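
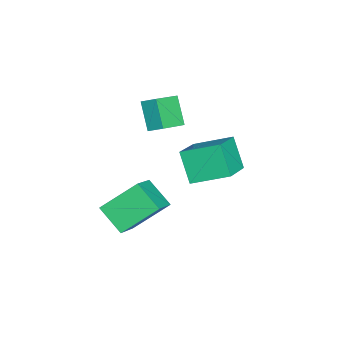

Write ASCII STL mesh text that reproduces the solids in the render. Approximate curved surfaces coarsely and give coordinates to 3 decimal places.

solid 
facet normal -0.476 -0.340 0.811
outer loop
vertex -0.47 4.183 1.064
vertex -2.255 4.528 0.161
vertex -0.444 2.407 0.334
endloop
endfacet
facet normal 0.879 -0.170 0.445
outer loop
vertex 0.375 2.992 -1.061
vertex -0.47 4.183 1.064
vertex -0.444 2.407 0.334
endloop
endfacet
facet normal -0.476 -0.340 0.811
outer loop
vertex -0.444 2.407 0.334
vertex -2.255 4.528 0.161
vertex -2.229 2.752 -0.569
endloop
endfacet
facet normal 0.013 -0.925 -0.380
outer loop
vertex -2.229 2.752 -0.569
vertex 0.375 2.992 -1.061
vertex -0.444 2.407 0.334
endloop
endfacet
facet normal -0.013 0.925 0.380
outer loop
vertex -0.47 4.183 1.064
vertex -1.436 5.113 -1.234
vertex -2.255 4.528 0.161
endloop
endfacet
facet normal 0.879 -0.170 0.445
outer loop
vertex 0.349 4.768 -0.331
vertex -0.47 4.183 1.064
vertex 0.375 2.992 -1.061
endloop
endfacet
facet normal -0.013 0.925 0.380
outer loop
vertex 0.349 4.768 -0.331
vertex -1.436 5.113 -1.234
vertex -0.47 4.183 1.064
endloop
endfacet
facet normal -0.879 0.170 -0.445
outer loop
vertex -2.255 4.528 0.161
vertex -1.436 5.113 -1.234
vertex -2.229 2.752 -0.569
endloop
endfacet
facet normal 0.013 -0.925 -0.380
outer loop
vertex -1.41 3.337 -1.964
vertex 0.375 2.992 -1.061
vertex -2.229 2.752 -0.569
endloop
endfacet
facet normal -0.879 0.170 -0.445
outer loop
vertex -2.229 2.752 -0.569
vertex -1.436 5.113 -1.234
vertex -1.41 3.337 -1.964
endloop
endfacet
facet normal 0.476 0.340 -0.811
outer loop
vertex -1.41 3.337 -1.964
vertex 0.349 4.768 -0.331
vertex 0.375 2.992 -1.061
endloop
endfacet
facet normal 0.476 0.340 -0.811
outer loop
vertex -1.436 5.113 -1.234
vertex 0.349 4.768 -0.331
vertex -1.41 3.337 -1.964
endloop
endfacet
facet normal -0.817 0.112 -0.566
outer loop
vertex 0.873 -0.364 -2.475
vertex 0.204 1.182 -1.205
vertex 1.635 0.697 -3.365
endloop
endfacet
facet normal 0.317 -0.733 -0.602
outer loop
vertex 3.236 0.478 -2.255
vertex 0.873 -0.364 -2.475
vertex 1.635 0.697 -3.365
endloop
endfacet
facet normal -0.817 0.112 -0.566
outer loop
vertex 1.635 0.697 -3.365
vertex 0.204 1.182 -1.205
vertex 0.966 2.243 -2.094
endloop
endfacet
facet normal 0.482 0.671 -0.563
outer loop
vertex 0.966 2.243 -2.094
vertex 3.236 0.478 -2.255
vertex 1.635 0.697 -3.365
endloop
endfacet
facet normal -0.482 -0.671 0.563
outer loop
vertex 0.873 -0.364 -2.475
vertex 1.805 0.963 -0.095
vertex 0.204 1.182 -1.205
endloop
endfacet
facet normal 0.317 -0.732 -0.602
outer loop
vertex 2.474 -0.583 -1.366
vertex 0.873 -0.364 -2.475
vertex 3.236 0.478 -2.255
endloop
endfacet
facet normal -0.482 -0.671 0.563
outer loop
vertex 2.474 -0.583 -1.366
vertex 1.805 0.963 -0.095
vertex 0.873 -0.364 -2.475
endloop
endfacet
facet normal -0.317 0.733 0.602
outer loop
vertex 0.204 1.182 -1.205
vertex 1.805 0.963 -0.095
vertex 0.966 2.243 -2.094
endloop
endfacet
facet normal 0.482 0.671 -0.563
outer loop
vertex 2.567 2.024 -0.985
vertex 3.236 0.478 -2.255
vertex 0.966 2.243 -2.094
endloop
endfacet
facet normal -0.317 0.733 0.602
outer loop
vertex 0.966 2.243 -2.094
vertex 1.805 0.963 -0.095
vertex 2.567 2.024 -0.985
endloop
endfacet
facet normal 0.817 -0.112 0.566
outer loop
vertex 2.567 2.024 -0.985
vertex 2.474 -0.583 -1.366
vertex 3.236 0.478 -2.255
endloop
endfacet
facet normal 0.817 -0.112 0.566
outer loop
vertex 1.805 0.963 -0.095
vertex 2.474 -0.583 -1.366
vertex 2.567 2.024 -0.985
endloop
endfacet
facet normal -0.578 -0.292 0.763
outer loop
vertex -2.645 1.011 1.992
vertex -3.823 1.783 1.395
vertex -2.886 0.288 1.533
endloop
endfacet
facet normal 0.770 -0.504 0.390
outer loop
vertex -1.957 0.757 0.305
vertex -2.645 1.011 1.992
vertex -2.886 0.288 1.533
endloop
endfacet
facet normal -0.577 -0.291 0.763
outer loop
vertex -2.886 0.288 1.533
vertex -3.823 1.783 1.395
vertex -4.065 1.06 0.936
endloop
endfacet
facet normal -0.271 -0.813 -0.516
outer loop
vertex -4.065 1.06 0.936
vertex -1.957 0.757 0.305
vertex -2.886 0.288 1.533
endloop
endfacet
facet normal 0.271 0.813 0.516
outer loop
vertex -2.645 1.011 1.992
vertex -2.894 2.252 0.167
vertex -3.823 1.783 1.395
endloop
endfacet
facet normal 0.770 -0.505 0.390
outer loop
vertex -1.715 1.48 0.764
vertex -2.645 1.011 1.992
vertex -1.957 0.757 0.305
endloop
endfacet
facet normal 0.271 0.813 0.516
outer loop
vertex -1.715 1.48 0.764
vertex -2.894 2.252 0.167
vertex -2.645 1.011 1.992
endloop
endfacet
facet normal -0.770 0.505 -0.390
outer loop
vertex -3.823 1.783 1.395
vertex -2.894 2.252 0.167
vertex -4.065 1.06 0.936
endloop
endfacet
facet normal -0.271 -0.813 -0.516
outer loop
vertex -3.135 1.529 -0.292
vertex -1.957 0.757 0.305
vertex -4.065 1.06 0.936
endloop
endfacet
facet normal -0.770 0.505 -0.390
outer loop
vertex -4.065 1.06 0.936
vertex -2.894 2.252 0.167
vertex -3.135 1.529 -0.292
endloop
endfacet
facet normal 0.577 0.291 -0.763
outer loop
vertex -3.135 1.529 -0.292
vertex -1.715 1.48 0.764
vertex -1.957 0.757 0.305
endloop
endfacet
facet normal 0.577 0.292 -0.763
outer loop
vertex -2.894 2.252 0.167
vertex -1.715 1.48 0.764
vertex -3.135 1.529 -0.292
endloop
endfacet

endsolid


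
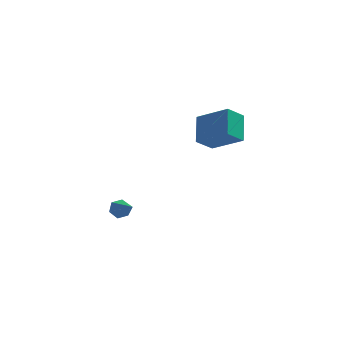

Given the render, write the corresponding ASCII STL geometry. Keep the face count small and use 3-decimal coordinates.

solid 
facet normal -0.317 0.726 -0.610
outer loop
vertex -1.935 2.512 -3.026
vertex -2.34 2.661 -2.638
vertex -1.816 2.907 -2.618
endloop
endfacet
facet normal 0.976 -0.086 -0.201
outer loop
vertex -1.935 2.512 -3.026
vertex -1.816 2.907 -2.618
vertex -1.72 1.239 -1.442
endloop
endfacet
facet normal -0.317 0.725 -0.611
outer loop
vertex -1.816 2.907 -2.618
vertex -2.34 2.661 -2.638
vertex -2.221 3.056 -2.231
endloop
endfacet
facet normal 0.700 0.438 0.564
outer loop
vertex -1.816 2.907 -2.618
vertex -2.221 3.056 -2.231
vertex -1.72 1.239 -1.442
endloop
endfacet
facet normal -0.317 0.725 -0.611
outer loop
vertex -2.221 3.056 -2.231
vertex -2.34 2.661 -2.638
vertex -2.746 2.81 -2.251
endloop
endfacet
facet normal -0.196 0.344 0.918
outer loop
vertex -2.221 3.056 -2.231
vertex -2.746 2.81 -2.251
vertex -1.72 1.239 -1.442
endloop
endfacet
facet normal -0.316 0.726 -0.611
outer loop
vertex -2.746 2.81 -2.251
vertex -2.34 2.661 -2.638
vertex -2.865 2.415 -2.659
endloop
endfacet
facet normal -0.818 -0.275 0.505
outer loop
vertex -2.746 2.81 -2.251
vertex -2.865 2.415 -2.659
vertex -1.72 1.239 -1.442
endloop
endfacet
facet normal -0.316 0.726 -0.610
outer loop
vertex -2.865 2.415 -2.659
vertex -2.34 2.661 -2.638
vertex -2.46 2.266 -3.046
endloop
endfacet
facet normal -0.543 -0.798 -0.261
outer loop
vertex -2.865 2.415 -2.659
vertex -2.46 2.266 -3.046
vertex -1.72 1.239 -1.442
endloop
endfacet
facet normal -0.317 0.726 -0.610
outer loop
vertex -2.46 2.266 -3.046
vertex -2.34 2.661 -2.638
vertex -1.935 2.512 -3.026
endloop
endfacet
facet normal 0.354 -0.705 -0.615
outer loop
vertex -2.46 2.266 -3.046
vertex -1.935 2.512 -3.026
vertex -1.72 1.239 -1.442
endloop
endfacet
facet normal -0.662 -0.365 0.655
outer loop
vertex 2.793 0.559 4.225
vertex 2.888 1.92 5.079
vertex 1.344 1.315 3.18
endloop
endfacet
facet normal -0.059 -0.846 -0.530
outer loop
vertex 2.152 1.76 2.381
vertex 2.793 0.559 4.225
vertex 1.344 1.315 3.18
endloop
endfacet
facet normal -0.662 -0.364 0.655
outer loop
vertex 1.344 1.315 3.18
vertex 2.888 1.92 5.079
vertex 1.439 2.677 4.034
endloop
endfacet
facet normal -0.747 0.390 -0.538
outer loop
vertex 1.439 2.677 4.034
vertex 2.152 1.76 2.381
vertex 1.344 1.315 3.18
endloop
endfacet
facet normal 0.747 -0.390 0.538
outer loop
vertex 2.793 0.559 4.225
vertex 3.696 2.365 4.28
vertex 2.888 1.92 5.079
endloop
endfacet
facet normal -0.060 -0.846 -0.530
outer loop
vertex 3.601 1.003 3.426
vertex 2.793 0.559 4.225
vertex 2.152 1.76 2.381
endloop
endfacet
facet normal 0.747 -0.390 0.539
outer loop
vertex 3.601 1.003 3.426
vertex 3.696 2.365 4.28
vertex 2.793 0.559 4.225
endloop
endfacet
facet normal 0.059 0.846 0.531
outer loop
vertex 2.888 1.92 5.079
vertex 3.696 2.365 4.28
vertex 1.439 2.677 4.034
endloop
endfacet
facet normal -0.747 0.390 -0.539
outer loop
vertex 2.247 3.121 3.235
vertex 2.152 1.76 2.381
vertex 1.439 2.677 4.034
endloop
endfacet
facet normal 0.059 0.846 0.530
outer loop
vertex 1.439 2.677 4.034
vertex 3.696 2.365 4.28
vertex 2.247 3.121 3.235
endloop
endfacet
facet normal 0.662 0.364 -0.655
outer loop
vertex 2.247 3.121 3.235
vertex 3.601 1.003 3.426
vertex 2.152 1.76 2.381
endloop
endfacet
facet normal 0.662 0.364 -0.655
outer loop
vertex 3.696 2.365 4.28
vertex 3.601 1.003 3.426
vertex 2.247 3.121 3.235
endloop
endfacet

endsolid


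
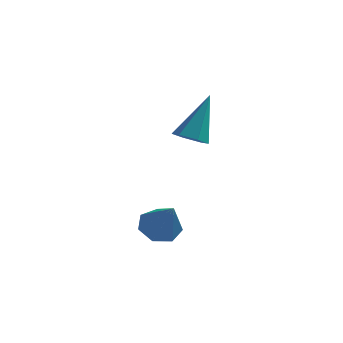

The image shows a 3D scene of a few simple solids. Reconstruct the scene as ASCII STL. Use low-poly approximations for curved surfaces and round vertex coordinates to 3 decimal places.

solid 
facet normal -0.392 0.477 -0.787
outer loop
vertex 3.286 -1.552 -2.739
vertex 2.581 -1.771 -2.521
vertex 2.968 -1.134 -2.327
endloop
endfacet
facet normal 0.878 0.380 0.292
outer loop
vertex 3.286 -1.552 -2.739
vertex 2.968 -1.134 -2.327
vertex 3.219 -2.549 -1.239
endloop
endfacet
facet normal -0.391 0.477 -0.787
outer loop
vertex 2.968 -1.134 -2.327
vertex 2.581 -1.771 -2.521
vertex 2.358 -1.195 -2.061
endloop
endfacet
facet normal 0.262 0.617 0.742
outer loop
vertex 2.968 -1.134 -2.327
vertex 2.358 -1.195 -2.061
vertex 3.219 -2.549 -1.239
endloop
endfacet
facet normal -0.392 0.477 -0.787
outer loop
vertex 2.358 -1.195 -2.061
vertex 2.581 -1.771 -2.521
vertex 1.916 -1.69 -2.141
endloop
endfacet
facet normal -0.435 0.249 0.865
outer loop
vertex 2.358 -1.195 -2.061
vertex 1.916 -1.69 -2.141
vertex 3.219 -2.549 -1.239
endloop
endfacet
facet normal -0.391 0.478 -0.787
outer loop
vertex 1.916 -1.69 -2.141
vertex 2.581 -1.771 -2.521
vertex 1.975 -2.246 -2.508
endloop
endfacet
facet normal -0.689 -0.449 0.569
outer loop
vertex 1.916 -1.69 -2.141
vertex 1.975 -2.246 -2.508
vertex 3.219 -2.549 -1.239
endloop
endfacet
facet normal -0.391 0.478 -0.787
outer loop
vertex 1.975 -2.246 -2.508
vertex 2.581 -1.771 -2.521
vertex 2.491 -2.444 -2.885
endloop
endfacet
facet normal -0.308 -0.948 0.076
outer loop
vertex 1.975 -2.246 -2.508
vertex 2.491 -2.444 -2.885
vertex 3.219 -2.549 -1.239
endloop
endfacet
facet normal -0.391 0.478 -0.787
outer loop
vertex 2.491 -2.444 -2.885
vertex 2.581 -1.771 -2.521
vertex 3.074 -2.135 -2.987
endloop
endfacet
facet normal 0.421 -0.874 -0.242
outer loop
vertex 2.491 -2.444 -2.885
vertex 3.074 -2.135 -2.987
vertex 3.219 -2.549 -1.239
endloop
endfacet
facet normal -0.392 0.477 -0.787
outer loop
vertex 3.074 -2.135 -2.987
vertex 2.581 -1.771 -2.521
vertex 3.286 -1.552 -2.739
endloop
endfacet
facet normal 0.948 -0.283 -0.146
outer loop
vertex 3.074 -2.135 -2.987
vertex 3.286 -1.552 -2.739
vertex 3.219 -2.549 -1.239
endloop
endfacet
facet normal -0.228 -0.508 -0.831
outer loop
vertex 3.388 1.956 -0.374
vertex 2.739 1.984 -0.213
vertex 3.013 2.469 -0.585
endloop
endfacet
facet normal 0.828 0.518 -0.213
outer loop
vertex 3.388 1.956 -0.374
vertex 3.013 2.469 -0.585
vertex 3.201 3.016 1.473
endloop
endfacet
facet normal -0.228 -0.508 -0.830
outer loop
vertex 3.013 2.469 -0.585
vertex 2.739 1.984 -0.213
vertex 2.363 2.497 -0.424
endloop
endfacet
facet normal -0.022 0.967 -0.255
outer loop
vertex 3.013 2.469 -0.585
vertex 2.363 2.497 -0.424
vertex 3.201 3.016 1.473
endloop
endfacet
facet normal -0.228 -0.508 -0.830
outer loop
vertex 2.363 2.497 -0.424
vertex 2.739 1.984 -0.213
vertex 2.089 2.012 -0.052
endloop
endfacet
facet normal -0.787 0.588 0.187
outer loop
vertex 2.363 2.497 -0.424
vertex 2.089 2.012 -0.052
vertex 3.201 3.016 1.473
endloop
endfacet
facet normal -0.228 -0.508 -0.830
outer loop
vertex 2.089 2.012 -0.052
vertex 2.739 1.984 -0.213
vertex 2.465 1.499 0.159
endloop
endfacet
facet normal -0.703 -0.239 0.670
outer loop
vertex 2.089 2.012 -0.052
vertex 2.465 1.499 0.159
vertex 3.201 3.016 1.473
endloop
endfacet
facet normal -0.228 -0.508 -0.831
outer loop
vertex 2.465 1.499 0.159
vertex 2.739 1.984 -0.213
vertex 3.114 1.471 -0.002
endloop
endfacet
facet normal 0.147 -0.687 0.711
outer loop
vertex 2.465 1.499 0.159
vertex 3.114 1.471 -0.002
vertex 3.201 3.016 1.473
endloop
endfacet
facet normal -0.228 -0.508 -0.831
outer loop
vertex 3.114 1.471 -0.002
vertex 2.739 1.984 -0.213
vertex 3.388 1.956 -0.374
endloop
endfacet
facet normal 0.912 -0.309 0.269
outer loop
vertex 3.114 1.471 -0.002
vertex 3.388 1.956 -0.374
vertex 3.201 3.016 1.473
endloop
endfacet

endsolid


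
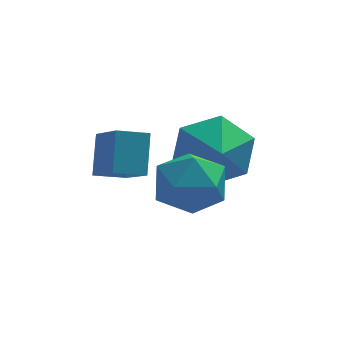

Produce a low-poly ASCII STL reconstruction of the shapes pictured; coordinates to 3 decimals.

solid 
facet normal -0.314 0.386 0.867
outer loop
vertex -1.779 -3.019 2.955
vertex -2.546 -3.625 2.947
vertex -1.71 -3.9 3.372
endloop
endfacet
facet normal 0.398 0.418 0.817
outer loop
vertex -1.779 -3.019 2.955
vertex -1.71 -3.9 3.372
vertex -0.97 -3.555 2.835
endloop
endfacet
facet normal 0.561 0.794 0.234
outer loop
vertex -1.779 -3.019 2.955
vertex -0.97 -3.555 2.835
vertex -1.348 -3.065 2.078
endloop
endfacet
facet normal -0.049 0.996 -0.076
outer loop
vertex -1.779 -3.019 2.955
vertex -1.348 -3.065 2.078
vertex -2.323 -3.108 2.147
endloop
endfacet
facet normal -0.590 0.743 0.316
outer loop
vertex -1.779 -3.019 2.955
vertex -2.323 -3.108 2.147
vertex -2.546 -3.625 2.947
endloop
endfacet
facet normal 0.642 -0.246 0.726
outer loop
vertex -0.97 -3.555 2.835
vertex -1.71 -3.9 3.372
vertex -1.237 -4.492 2.753
endloop
endfacet
facet normal -0.509 -0.298 0.808
outer loop
vertex -1.71 -3.9 3.372
vertex -2.546 -3.625 2.947
vertex -2.212 -4.535 2.822
endloop
endfacet
facet normal -0.956 0.280 -0.086
outer loop
vertex -2.546 -3.625 2.947
vertex -2.323 -3.108 2.147
vertex -2.59 -4.045 2.065
endloop
endfacet
facet normal -0.081 0.689 -0.721
outer loop
vertex -2.323 -3.108 2.147
vertex -1.348 -3.065 2.078
vertex -1.85 -3.7 1.528
endloop
endfacet
facet normal 0.906 0.363 -0.218
outer loop
vertex -1.348 -3.065 2.078
vertex -0.97 -3.555 2.835
vertex -1.014 -3.975 1.953
endloop
endfacet
facet normal 0.049 -0.996 0.076
outer loop
vertex -1.781 -4.581 1.945
vertex -1.237 -4.492 2.753
vertex -2.212 -4.535 2.822
endloop
endfacet
facet normal -0.561 -0.794 -0.234
outer loop
vertex -1.781 -4.581 1.945
vertex -2.212 -4.535 2.822
vertex -2.59 -4.045 2.065
endloop
endfacet
facet normal -0.398 -0.418 -0.817
outer loop
vertex -1.781 -4.581 1.945
vertex -2.59 -4.045 2.065
vertex -1.85 -3.7 1.528
endloop
endfacet
facet normal 0.314 -0.386 -0.867
outer loop
vertex -1.781 -4.581 1.945
vertex -1.85 -3.7 1.528
vertex -1.014 -3.975 1.953
endloop
endfacet
facet normal 0.590 -0.743 -0.316
outer loop
vertex -1.781 -4.581 1.945
vertex -1.014 -3.975 1.953
vertex -1.237 -4.492 2.753
endloop
endfacet
facet normal 0.081 -0.689 0.721
outer loop
vertex -2.212 -4.535 2.822
vertex -1.237 -4.492 2.753
vertex -1.71 -3.9 3.372
endloop
endfacet
facet normal -0.906 -0.363 0.218
outer loop
vertex -2.59 -4.045 2.065
vertex -2.212 -4.535 2.822
vertex -2.546 -3.625 2.947
endloop
endfacet
facet normal -0.642 0.246 -0.726
outer loop
vertex -1.85 -3.7 1.528
vertex -2.59 -4.045 2.065
vertex -2.323 -3.108 2.147
endloop
endfacet
facet normal 0.509 0.298 -0.808
outer loop
vertex -1.014 -3.975 1.953
vertex -1.85 -3.7 1.528
vertex -1.348 -3.065 2.078
endloop
endfacet
facet normal 0.956 -0.280 0.086
outer loop
vertex -1.237 -4.492 2.753
vertex -1.014 -3.975 1.953
vertex -0.97 -3.555 2.835
endloop
endfacet
facet normal -0.935 -0.223 0.275
outer loop
vertex -3.439 -1.87 3.088
vertex -3.913 -0.819 2.329
vertex -3.549 -2.637 2.094
endloop
endfacet
facet normal 0.344 -0.761 0.549
outer loop
vertex -2.727 -2.441 1.851
vertex -3.439 -1.87 3.088
vertex -3.549 -2.637 2.094
endloop
endfacet
facet normal -0.935 -0.223 0.277
outer loop
vertex -3.549 -2.637 2.094
vertex -3.913 -0.819 2.329
vertex -4.024 -1.586 1.336
endloop
endfacet
facet normal -0.088 -0.609 -0.789
outer loop
vertex -4.024 -1.586 1.336
vertex -2.727 -2.441 1.851
vertex -3.549 -2.637 2.094
endloop
endfacet
facet normal 0.088 0.609 0.788
outer loop
vertex -3.439 -1.87 3.088
vertex -3.091 -0.623 2.086
vertex -3.913 -0.819 2.329
endloop
endfacet
facet normal 0.344 -0.761 0.550
outer loop
vertex -2.616 -1.674 2.844
vertex -3.439 -1.87 3.088
vertex -2.727 -2.441 1.851
endloop
endfacet
facet normal 0.089 0.609 0.788
outer loop
vertex -2.616 -1.674 2.844
vertex -3.091 -0.623 2.086
vertex -3.439 -1.87 3.088
endloop
endfacet
facet normal -0.344 0.761 -0.550
outer loop
vertex -3.913 -0.819 2.329
vertex -3.091 -0.623 2.086
vertex -4.024 -1.586 1.336
endloop
endfacet
facet normal -0.089 -0.609 -0.788
outer loop
vertex -3.201 -1.39 1.092
vertex -2.727 -2.441 1.851
vertex -4.024 -1.586 1.336
endloop
endfacet
facet normal -0.344 0.761 -0.549
outer loop
vertex -4.024 -1.586 1.336
vertex -3.091 -0.623 2.086
vertex -3.201 -1.39 1.092
endloop
endfacet
facet normal 0.935 0.222 -0.276
outer loop
vertex -3.201 -1.39 1.092
vertex -2.616 -1.674 2.844
vertex -2.727 -2.441 1.851
endloop
endfacet
facet normal 0.935 0.224 -0.276
outer loop
vertex -3.091 -0.623 2.086
vertex -2.616 -1.674 2.844
vertex -3.201 -1.39 1.092
endloop
endfacet
facet normal -0.116 0.883 -0.456
outer loop
vertex -0.295 -1.863 1.452
vertex -1.095 -1.616 2.135
vertex -0.076 -1.355 2.38
endloop
endfacet
facet normal 0.821 -0.560 0.113
outer loop
vertex -0.295 -1.863 1.452
vertex -0.076 -1.355 2.38
vertex -0.965 -2.604 2.645
endloop
endfacet
facet normal -0.116 0.882 -0.456
outer loop
vertex -0.076 -1.355 2.38
vertex -1.095 -1.616 2.135
vertex -0.876 -1.108 3.062
endloop
endfacet
facet normal 0.582 -0.250 0.774
outer loop
vertex -0.076 -1.355 2.38
vertex -0.876 -1.108 3.062
vertex -0.965 -2.604 2.645
endloop
endfacet
facet normal -0.115 0.882 -0.456
outer loop
vertex -0.876 -1.108 3.062
vertex -1.095 -1.616 2.135
vertex -1.895 -1.368 2.817
endloop
endfacet
facet normal -0.164 -0.256 0.953
outer loop
vertex -0.876 -1.108 3.062
vertex -1.895 -1.368 2.817
vertex -0.965 -2.604 2.645
endloop
endfacet
facet normal -0.115 0.882 -0.456
outer loop
vertex -1.895 -1.368 2.817
vertex -1.095 -1.616 2.135
vertex -2.114 -1.876 1.89
endloop
endfacet
facet normal -0.672 -0.571 0.472
outer loop
vertex -1.895 -1.368 2.817
vertex -2.114 -1.876 1.89
vertex -0.965 -2.604 2.645
endloop
endfacet
facet normal -0.116 0.883 -0.456
outer loop
vertex -2.114 -1.876 1.89
vertex -1.095 -1.616 2.135
vertex -1.314 -2.124 1.207
endloop
endfacet
facet normal -0.434 -0.881 -0.189
outer loop
vertex -2.114 -1.876 1.89
vertex -1.314 -2.124 1.207
vertex -0.965 -2.604 2.645
endloop
endfacet
facet normal -0.116 0.883 -0.456
outer loop
vertex -1.314 -2.124 1.207
vertex -1.095 -1.616 2.135
vertex -0.295 -1.863 1.452
endloop
endfacet
facet normal 0.313 -0.876 -0.368
outer loop
vertex -1.314 -2.124 1.207
vertex -0.295 -1.863 1.452
vertex -0.965 -2.604 2.645
endloop
endfacet

endsolid


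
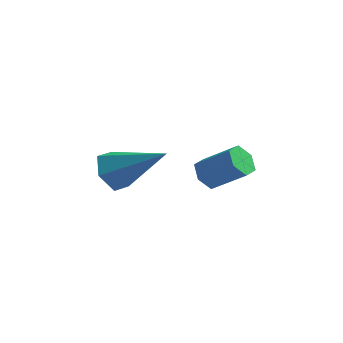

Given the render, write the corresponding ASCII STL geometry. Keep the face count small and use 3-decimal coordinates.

solid 
facet normal -0.792 0.005 -0.610
outer loop
vertex -1.703 -3.625 -4.247
vertex -2.005 -3.786 -3.856
vertex -1.938 -3.277 -3.939
endloop
endfacet
facet normal 0.411 0.744 -0.527
outer loop
vertex -1.703 -3.625 -4.247
vertex -1.938 -3.277 -3.939
vertex -0.752 -3.632 -3.515
endloop
endfacet
facet normal 0.411 0.745 -0.526
outer loop
vertex -0.752 -3.632 -3.515
vertex -1.938 -3.277 -3.939
vertex -0.987 -3.285 -3.207
endloop
endfacet
facet normal 0.792 -0.006 0.611
outer loop
vertex -0.752 -3.632 -3.515
vertex -0.987 -3.285 -3.207
vertex -1.055 -3.794 -3.124
endloop
endfacet
facet normal -0.792 0.005 -0.610
outer loop
vertex -1.938 -3.277 -3.939
vertex -2.005 -3.786 -3.856
vertex -2.24 -3.439 -3.548
endloop
endfacet
facet normal -0.185 0.950 0.251
outer loop
vertex -1.938 -3.277 -3.939
vertex -2.24 -3.439 -3.548
vertex -0.987 -3.285 -3.207
endloop
endfacet
facet normal -0.185 0.950 0.251
outer loop
vertex -0.987 -3.285 -3.207
vertex -2.24 -3.439 -3.548
vertex -1.289 -3.447 -2.816
endloop
endfacet
facet normal 0.793 -0.007 0.610
outer loop
vertex -0.987 -3.285 -3.207
vertex -1.289 -3.447 -2.816
vertex -1.055 -3.794 -3.124
endloop
endfacet
facet normal -0.792 0.006 -0.611
outer loop
vertex -2.24 -3.439 -3.548
vertex -2.005 -3.786 -3.856
vertex -2.308 -3.948 -3.465
endloop
endfacet
facet normal -0.596 0.206 0.776
outer loop
vertex -2.24 -3.439 -3.548
vertex -2.308 -3.948 -3.465
vertex -1.289 -3.447 -2.816
endloop
endfacet
facet normal -0.596 0.207 0.776
outer loop
vertex -1.289 -3.447 -2.816
vertex -2.308 -3.948 -3.465
vertex -1.357 -3.955 -2.733
endloop
endfacet
facet normal 0.793 -0.007 0.610
outer loop
vertex -1.289 -3.447 -2.816
vertex -1.357 -3.955 -2.733
vertex -1.055 -3.794 -3.124
endloop
endfacet
facet normal -0.792 0.006 -0.611
outer loop
vertex -2.308 -3.948 -3.465
vertex -2.005 -3.786 -3.856
vertex -2.073 -4.295 -3.773
endloop
endfacet
facet normal -0.410 -0.745 0.526
outer loop
vertex -2.308 -3.948 -3.465
vertex -2.073 -4.295 -3.773
vertex -1.357 -3.955 -2.733
endloop
endfacet
facet normal -0.412 -0.744 0.527
outer loop
vertex -1.357 -3.955 -2.733
vertex -2.073 -4.295 -3.773
vertex -1.122 -4.303 -3.041
endloop
endfacet
facet normal 0.792 -0.005 0.610
outer loop
vertex -1.357 -3.955 -2.733
vertex -1.122 -4.303 -3.041
vertex -1.055 -3.794 -3.124
endloop
endfacet
facet normal -0.793 0.007 -0.610
outer loop
vertex -2.073 -4.295 -3.773
vertex -2.005 -3.786 -3.856
vertex -1.771 -4.133 -4.164
endloop
endfacet
facet normal 0.185 -0.950 -0.251
outer loop
vertex -2.073 -4.295 -3.773
vertex -1.771 -4.133 -4.164
vertex -1.122 -4.303 -3.041
endloop
endfacet
facet normal 0.185 -0.950 -0.251
outer loop
vertex -1.122 -4.303 -3.041
vertex -1.771 -4.133 -4.164
vertex -0.82 -4.141 -3.432
endloop
endfacet
facet normal 0.792 -0.005 0.610
outer loop
vertex -1.122 -4.303 -3.041
vertex -0.82 -4.141 -3.432
vertex -1.055 -3.794 -3.124
endloop
endfacet
facet normal -0.793 0.007 -0.610
outer loop
vertex -1.771 -4.133 -4.164
vertex -2.005 -3.786 -3.856
vertex -1.703 -3.625 -4.247
endloop
endfacet
facet normal 0.596 -0.207 -0.776
outer loop
vertex -1.771 -4.133 -4.164
vertex -1.703 -3.625 -4.247
vertex -0.82 -4.141 -3.432
endloop
endfacet
facet normal 0.596 -0.206 -0.776
outer loop
vertex -0.82 -4.141 -3.432
vertex -1.703 -3.625 -4.247
vertex -0.752 -3.632 -3.515
endloop
endfacet
facet normal 0.792 -0.006 0.611
outer loop
vertex -0.82 -4.141 -3.432
vertex -0.752 -3.632 -3.515
vertex -1.055 -3.794 -3.124
endloop
endfacet
facet normal -0.832 -0.005 -0.555
outer loop
vertex -4.356 -3.437 -5.067
vertex -4.742 -3.574 -4.487
vertex -4.617 -2.902 -4.68
endloop
endfacet
facet normal 0.659 0.625 -0.420
outer loop
vertex -4.356 -3.437 -5.067
vertex -4.617 -2.902 -4.68
vertex -3.218 -3.566 -3.473
endloop
endfacet
facet normal -0.833 -0.004 -0.553
outer loop
vertex -4.617 -2.902 -4.68
vertex -4.742 -3.574 -4.487
vertex -5.002 -3.039 -4.099
endloop
endfacet
facet normal 0.161 0.932 0.326
outer loop
vertex -4.617 -2.902 -4.68
vertex -5.002 -3.039 -4.099
vertex -3.218 -3.566 -3.473
endloop
endfacet
facet normal -0.833 -0.004 -0.553
outer loop
vertex -5.002 -3.039 -4.099
vertex -4.742 -3.574 -4.487
vertex -5.127 -3.711 -3.906
endloop
endfacet
facet normal -0.233 0.308 0.922
outer loop
vertex -5.002 -3.039 -4.099
vertex -5.127 -3.711 -3.906
vertex -3.218 -3.566 -3.473
endloop
endfacet
facet normal -0.833 -0.004 -0.553
outer loop
vertex -5.127 -3.711 -3.906
vertex -4.742 -3.574 -4.487
vertex -4.867 -4.246 -4.294
endloop
endfacet
facet normal -0.128 -0.622 0.772
outer loop
vertex -5.127 -3.711 -3.906
vertex -4.867 -4.246 -4.294
vertex -3.218 -3.566 -3.473
endloop
endfacet
facet normal -0.832 -0.005 -0.555
outer loop
vertex -4.867 -4.246 -4.294
vertex -4.742 -3.574 -4.487
vertex -4.481 -4.109 -4.874
endloop
endfacet
facet normal 0.370 -0.929 0.027
outer loop
vertex -4.867 -4.246 -4.294
vertex -4.481 -4.109 -4.874
vertex -3.218 -3.566 -3.473
endloop
endfacet
facet normal -0.832 -0.005 -0.555
outer loop
vertex -4.481 -4.109 -4.874
vertex -4.742 -3.574 -4.487
vertex -4.356 -3.437 -5.067
endloop
endfacet
facet normal 0.763 -0.306 -0.570
outer loop
vertex -4.481 -4.109 -4.874
vertex -4.356 -3.437 -5.067
vertex -3.218 -3.566 -3.473
endloop
endfacet

endsolid


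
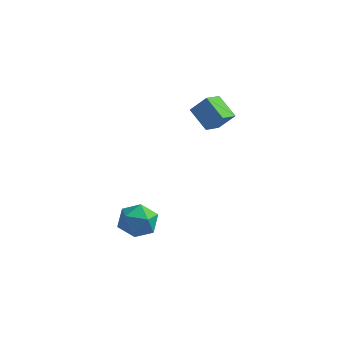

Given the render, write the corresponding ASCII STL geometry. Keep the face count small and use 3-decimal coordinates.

solid 
facet normal -0.634 -0.163 -0.756
outer loop
vertex -0.198 0.304 3.517
vertex 0.044 1.395 3.078
vertex 0.951 -0.287 2.68
endloop
endfacet
facet normal -0.201 -0.909 0.365
outer loop
vertex 1.776 -0.075 3.662
vertex -0.198 0.304 3.517
vertex 0.951 -0.287 2.68
endloop
endfacet
facet normal -0.635 -0.163 -0.755
outer loop
vertex 0.951 -0.287 2.68
vertex 0.044 1.395 3.078
vertex 1.193 0.803 2.241
endloop
endfacet
facet normal 0.746 -0.385 -0.544
outer loop
vertex 1.193 0.803 2.241
vertex 1.776 -0.075 3.662
vertex 0.951 -0.287 2.68
endloop
endfacet
facet normal -0.746 0.384 0.544
outer loop
vertex -0.198 0.304 3.517
vertex 0.869 1.607 4.06
vertex 0.044 1.395 3.078
endloop
endfacet
facet normal -0.201 -0.908 0.366
outer loop
vertex 0.627 0.517 4.499
vertex -0.198 0.304 3.517
vertex 1.776 -0.075 3.662
endloop
endfacet
facet normal -0.746 0.385 0.543
outer loop
vertex 0.627 0.517 4.499
vertex 0.869 1.607 4.06
vertex -0.198 0.304 3.517
endloop
endfacet
facet normal 0.202 0.909 -0.366
outer loop
vertex 0.044 1.395 3.078
vertex 0.869 1.607 4.06
vertex 1.193 0.803 2.241
endloop
endfacet
facet normal 0.746 -0.384 -0.544
outer loop
vertex 2.018 1.016 3.223
vertex 1.776 -0.075 3.662
vertex 1.193 0.803 2.241
endloop
endfacet
facet normal 0.201 0.909 -0.366
outer loop
vertex 1.193 0.803 2.241
vertex 0.869 1.607 4.06
vertex 2.018 1.016 3.223
endloop
endfacet
facet normal 0.634 0.163 0.756
outer loop
vertex 2.018 1.016 3.223
vertex 0.627 0.517 4.499
vertex 1.776 -0.075 3.662
endloop
endfacet
facet normal 0.634 0.163 0.756
outer loop
vertex 0.869 1.607 4.06
vertex 0.627 0.517 4.499
vertex 2.018 1.016 3.223
endloop
endfacet
facet normal 0.238 0.775 0.585
outer loop
vertex -1.695 -2.316 -2.753
vertex -1.417 -3.045 -1.9
vertex -0.614 -2.715 -2.664
endloop
endfacet
facet normal 0.352 0.930 -0.103
outer loop
vertex -1.695 -2.316 -2.753
vertex -0.614 -2.715 -2.664
vertex -1.118 -2.639 -3.702
endloop
endfacet
facet normal -0.265 0.852 -0.451
outer loop
vertex -1.695 -2.316 -2.753
vertex -1.118 -2.639 -3.702
vertex -2.233 -2.921 -3.579
endloop
endfacet
facet normal -0.761 0.649 0.020
outer loop
vertex -1.695 -2.316 -2.753
vertex -2.233 -2.921 -3.579
vertex -2.417 -3.172 -2.465
endloop
endfacet
facet normal -0.450 0.601 0.660
outer loop
vertex -1.695 -2.316 -2.753
vertex -2.417 -3.172 -2.465
vertex -1.417 -3.045 -1.9
endloop
endfacet
facet normal 0.815 0.453 -0.362
outer loop
vertex -1.118 -2.639 -3.702
vertex -0.614 -2.715 -2.664
vertex -0.483 -3.568 -3.435
endloop
endfacet
facet normal 0.630 0.203 0.750
outer loop
vertex -0.614 -2.715 -2.664
vertex -1.417 -3.045 -1.9
vertex -0.667 -3.819 -2.321
endloop
endfacet
facet normal -0.483 -0.079 0.872
outer loop
vertex -1.417 -3.045 -1.9
vertex -2.417 -3.172 -2.465
vertex -1.782 -4.101 -2.198
endloop
endfacet
facet normal -0.986 -0.004 -0.164
outer loop
vertex -2.417 -3.172 -2.465
vertex -2.233 -2.921 -3.579
vertex -2.286 -4.025 -3.236
endloop
endfacet
facet normal -0.185 0.326 -0.927
outer loop
vertex -2.233 -2.921 -3.579
vertex -1.118 -2.639 -3.702
vertex -1.483 -3.695 -4.0
endloop
endfacet
facet normal 0.761 -0.649 -0.020
outer loop
vertex -1.205 -4.424 -3.147
vertex -0.483 -3.568 -3.435
vertex -0.667 -3.819 -2.321
endloop
endfacet
facet normal 0.265 -0.852 0.451
outer loop
vertex -1.205 -4.424 -3.147
vertex -0.667 -3.819 -2.321
vertex -1.782 -4.101 -2.198
endloop
endfacet
facet normal -0.352 -0.930 0.103
outer loop
vertex -1.205 -4.424 -3.147
vertex -1.782 -4.101 -2.198
vertex -2.286 -4.025 -3.236
endloop
endfacet
facet normal -0.238 -0.775 -0.585
outer loop
vertex -1.205 -4.424 -3.147
vertex -2.286 -4.025 -3.236
vertex -1.483 -3.695 -4.0
endloop
endfacet
facet normal 0.450 -0.601 -0.660
outer loop
vertex -1.205 -4.424 -3.147
vertex -1.483 -3.695 -4.0
vertex -0.483 -3.568 -3.435
endloop
endfacet
facet normal 0.986 0.004 0.164
outer loop
vertex -0.667 -3.819 -2.321
vertex -0.483 -3.568 -3.435
vertex -0.614 -2.715 -2.664
endloop
endfacet
facet normal 0.185 -0.326 0.927
outer loop
vertex -1.782 -4.101 -2.198
vertex -0.667 -3.819 -2.321
vertex -1.417 -3.045 -1.9
endloop
endfacet
facet normal -0.815 -0.453 0.362
outer loop
vertex -2.286 -4.025 -3.236
vertex -1.782 -4.101 -2.198
vertex -2.417 -3.172 -2.465
endloop
endfacet
facet normal -0.630 -0.203 -0.750
outer loop
vertex -1.483 -3.695 -4.0
vertex -2.286 -4.025 -3.236
vertex -2.233 -2.921 -3.579
endloop
endfacet
facet normal 0.483 0.079 -0.872
outer loop
vertex -0.483 -3.568 -3.435
vertex -1.483 -3.695 -4.0
vertex -1.118 -2.639 -3.702
endloop
endfacet

endsolid


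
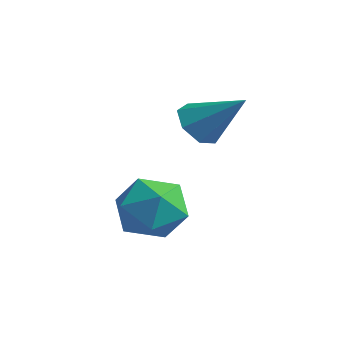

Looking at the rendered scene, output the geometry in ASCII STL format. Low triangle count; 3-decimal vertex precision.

solid 
facet normal -0.708 -0.325 -0.627
outer loop
vertex 2.814 0.155 0.642
vertex 2.389 -0.046 1.226
vertex 2.407 0.611 0.865
endloop
endfacet
facet normal 0.573 0.711 -0.408
outer loop
vertex 2.814 0.155 0.642
vertex 2.407 0.611 0.865
vertex 3.551 0.486 2.254
endloop
endfacet
facet normal -0.708 -0.325 -0.627
outer loop
vertex 2.407 0.611 0.865
vertex 2.389 -0.046 1.226
vertex 1.987 0.572 1.36
endloop
endfacet
facet normal 0.007 0.996 0.084
outer loop
vertex 2.407 0.611 0.865
vertex 1.987 0.572 1.36
vertex 3.551 0.486 2.254
endloop
endfacet
facet normal -0.708 -0.324 -0.628
outer loop
vertex 1.987 0.572 1.36
vertex 2.389 -0.046 1.226
vertex 1.869 0.067 1.754
endloop
endfacet
facet normal -0.361 0.625 0.692
outer loop
vertex 1.987 0.572 1.36
vertex 1.869 0.067 1.754
vertex 3.551 0.486 2.254
endloop
endfacet
facet normal -0.708 -0.326 -0.627
outer loop
vertex 1.869 0.067 1.754
vertex 2.389 -0.046 1.226
vertex 2.144 -0.523 1.75
endloop
endfacet
facet normal -0.254 -0.125 0.959
outer loop
vertex 1.869 0.067 1.754
vertex 2.144 -0.523 1.75
vertex 3.551 0.486 2.254
endloop
endfacet
facet normal -0.708 -0.325 -0.627
outer loop
vertex 2.144 -0.523 1.75
vertex 2.389 -0.046 1.226
vertex 2.603 -0.754 1.351
endloop
endfacet
facet normal 0.248 -0.687 0.683
outer loop
vertex 2.144 -0.523 1.75
vertex 2.603 -0.754 1.351
vertex 3.551 0.486 2.254
endloop
endfacet
facet normal -0.707 -0.325 -0.628
outer loop
vertex 2.603 -0.754 1.351
vertex 2.389 -0.046 1.226
vertex 2.902 -0.452 0.858
endloop
endfacet
facet normal 0.766 -0.639 0.073
outer loop
vertex 2.603 -0.754 1.351
vertex 2.902 -0.452 0.858
vertex 3.551 0.486 2.254
endloop
endfacet
facet normal -0.708 -0.326 -0.627
outer loop
vertex 2.902 -0.452 0.858
vertex 2.389 -0.046 1.226
vertex 2.814 0.155 0.642
endloop
endfacet
facet normal 0.911 -0.015 -0.413
outer loop
vertex 2.902 -0.452 0.858
vertex 2.814 0.155 0.642
vertex 3.551 0.486 2.254
endloop
endfacet
facet normal -0.352 0.499 0.792
outer loop
vertex 2.198 -1.396 -0.634
vertex 2.568 -2.137 -0.003
vertex 3.164 -1.321 -0.252
endloop
endfacet
facet normal -0.179 0.947 0.266
outer loop
vertex 2.198 -1.396 -0.634
vertex 3.164 -1.321 -0.252
vertex 2.977 -1.077 -1.247
endloop
endfacet
facet normal -0.559 0.769 -0.311
outer loop
vertex 2.198 -1.396 -0.634
vertex 2.977 -1.077 -1.247
vertex 2.265 -1.743 -1.613
endloop
endfacet
facet normal -0.968 0.209 -0.140
outer loop
vertex 2.198 -1.396 -0.634
vertex 2.265 -1.743 -1.613
vertex 2.012 -2.398 -0.844
endloop
endfacet
facet normal -0.839 0.042 0.542
outer loop
vertex 2.198 -1.396 -0.634
vertex 2.012 -2.398 -0.844
vertex 2.568 -2.137 -0.003
endloop
endfacet
facet normal 0.512 0.852 0.113
outer loop
vertex 2.977 -1.077 -1.247
vertex 3.164 -1.321 -0.252
vertex 3.828 -1.622 -0.996
endloop
endfacet
facet normal 0.232 0.125 0.965
outer loop
vertex 3.164 -1.321 -0.252
vertex 2.568 -2.137 -0.003
vertex 3.575 -2.277 -0.227
endloop
endfacet
facet normal -0.558 -0.613 0.559
outer loop
vertex 2.568 -2.137 -0.003
vertex 2.012 -2.398 -0.844
vertex 2.863 -2.943 -0.593
endloop
endfacet
facet normal -0.765 -0.343 -0.544
outer loop
vertex 2.012 -2.398 -0.844
vertex 2.265 -1.743 -1.613
vertex 2.676 -2.699 -1.588
endloop
endfacet
facet normal -0.104 0.562 -0.820
outer loop
vertex 2.265 -1.743 -1.613
vertex 2.977 -1.077 -1.247
vertex 3.272 -1.883 -1.837
endloop
endfacet
facet normal 0.968 -0.209 0.140
outer loop
vertex 3.642 -2.624 -1.206
vertex 3.828 -1.622 -0.996
vertex 3.575 -2.277 -0.227
endloop
endfacet
facet normal 0.559 -0.769 0.311
outer loop
vertex 3.642 -2.624 -1.206
vertex 3.575 -2.277 -0.227
vertex 2.863 -2.943 -0.593
endloop
endfacet
facet normal 0.179 -0.947 -0.266
outer loop
vertex 3.642 -2.624 -1.206
vertex 2.863 -2.943 -0.593
vertex 2.676 -2.699 -1.588
endloop
endfacet
facet normal 0.352 -0.499 -0.792
outer loop
vertex 3.642 -2.624 -1.206
vertex 2.676 -2.699 -1.588
vertex 3.272 -1.883 -1.837
endloop
endfacet
facet normal 0.839 -0.042 -0.542
outer loop
vertex 3.642 -2.624 -1.206
vertex 3.272 -1.883 -1.837
vertex 3.828 -1.622 -0.996
endloop
endfacet
facet normal 0.765 0.343 0.544
outer loop
vertex 3.575 -2.277 -0.227
vertex 3.828 -1.622 -0.996
vertex 3.164 -1.321 -0.252
endloop
endfacet
facet normal 0.104 -0.562 0.820
outer loop
vertex 2.863 -2.943 -0.593
vertex 3.575 -2.277 -0.227
vertex 2.568 -2.137 -0.003
endloop
endfacet
facet normal -0.512 -0.852 -0.113
outer loop
vertex 2.676 -2.699 -1.588
vertex 2.863 -2.943 -0.593
vertex 2.012 -2.398 -0.844
endloop
endfacet
facet normal -0.232 -0.125 -0.965
outer loop
vertex 3.272 -1.883 -1.837
vertex 2.676 -2.699 -1.588
vertex 2.265 -1.743 -1.613
endloop
endfacet
facet normal 0.558 0.613 -0.559
outer loop
vertex 3.828 -1.622 -0.996
vertex 3.272 -1.883 -1.837
vertex 2.977 -1.077 -1.247
endloop
endfacet

endsolid


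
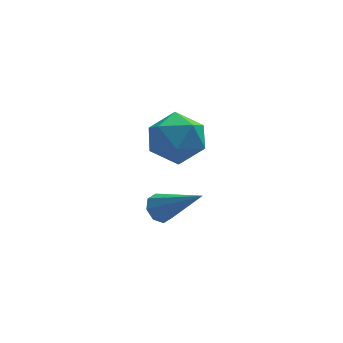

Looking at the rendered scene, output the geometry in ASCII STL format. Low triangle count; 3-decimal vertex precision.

solid 
facet normal -0.600 0.508 -0.618
outer loop
vertex 2.286 -0.44 -3.837
vertex 1.817 -0.721 -3.613
vertex 2.106 -0.223 -3.484
endloop
endfacet
facet normal 0.826 0.558 0.079
outer loop
vertex 2.286 -0.44 -3.837
vertex 2.106 -0.223 -3.484
vertex 3.023 -1.739 -2.367
endloop
endfacet
facet normal -0.599 0.508 -0.619
outer loop
vertex 2.106 -0.223 -3.484
vertex 1.817 -0.721 -3.613
vertex 1.757 -0.297 -3.207
endloop
endfacet
facet normal 0.359 0.685 0.635
outer loop
vertex 2.106 -0.223 -3.484
vertex 1.757 -0.297 -3.207
vertex 3.023 -1.739 -2.367
endloop
endfacet
facet normal -0.599 0.508 -0.619
outer loop
vertex 1.757 -0.297 -3.207
vertex 1.817 -0.721 -3.613
vertex 1.443 -0.62 -3.168
endloop
endfacet
facet normal -0.228 0.333 0.915
outer loop
vertex 1.757 -0.297 -3.207
vertex 1.443 -0.62 -3.168
vertex 3.023 -1.739 -2.367
endloop
endfacet
facet normal -0.600 0.506 -0.619
outer loop
vertex 1.443 -0.62 -3.168
vertex 1.817 -0.721 -3.613
vertex 1.349 -1.002 -3.389
endloop
endfacet
facet normal -0.589 -0.291 0.754
outer loop
vertex 1.443 -0.62 -3.168
vertex 1.349 -1.002 -3.389
vertex 3.023 -1.739 -2.367
endloop
endfacet
facet normal -0.600 0.505 -0.620
outer loop
vertex 1.349 -1.002 -3.389
vertex 1.817 -0.721 -3.613
vertex 1.529 -1.22 -3.741
endloop
endfacet
facet normal -0.513 -0.822 0.247
outer loop
vertex 1.349 -1.002 -3.389
vertex 1.529 -1.22 -3.741
vertex 3.023 -1.739 -2.367
endloop
endfacet
facet normal -0.600 0.505 -0.620
outer loop
vertex 1.529 -1.22 -3.741
vertex 1.817 -0.721 -3.613
vertex 1.878 -1.145 -4.018
endloop
endfacet
facet normal -0.043 -0.949 -0.312
outer loop
vertex 1.529 -1.22 -3.741
vertex 1.878 -1.145 -4.018
vertex 3.023 -1.739 -2.367
endloop
endfacet
facet normal -0.600 0.506 -0.620
outer loop
vertex 1.878 -1.145 -4.018
vertex 1.817 -0.721 -3.613
vertex 2.191 -0.823 -4.058
endloop
endfacet
facet normal 0.541 -0.599 -0.591
outer loop
vertex 1.878 -1.145 -4.018
vertex 2.191 -0.823 -4.058
vertex 3.023 -1.739 -2.367
endloop
endfacet
facet normal -0.599 0.506 -0.620
outer loop
vertex 2.191 -0.823 -4.058
vertex 1.817 -0.721 -3.613
vertex 2.286 -0.44 -3.837
endloop
endfacet
facet normal 0.902 0.025 -0.431
outer loop
vertex 2.191 -0.823 -4.058
vertex 2.286 -0.44 -3.837
vertex 3.023 -1.739 -2.367
endloop
endfacet
facet normal -0.887 0.256 -0.383
outer loop
vertex 2.438 3.107 -3.635
vertex 1.93 2.3 -2.999
vertex 2.057 3.36 -2.584
endloop
endfacet
facet normal -0.448 0.819 -0.359
outer loop
vertex 2.438 3.107 -3.635
vertex 2.057 3.36 -2.584
vertex 3.071 3.76 -2.937
endloop
endfacet
facet normal 0.135 0.659 -0.740
outer loop
vertex 2.438 3.107 -3.635
vertex 3.071 3.76 -2.937
vertex 3.571 2.946 -3.571
endloop
endfacet
facet normal 0.056 -0.002 -0.998
outer loop
vertex 2.438 3.107 -3.635
vertex 3.571 2.946 -3.571
vertex 2.866 2.044 -3.609
endloop
endfacet
facet normal -0.576 -0.251 -0.778
outer loop
vertex 2.438 3.107 -3.635
vertex 2.866 2.044 -3.609
vertex 1.93 2.3 -2.999
endloop
endfacet
facet normal -0.250 0.914 0.319
outer loop
vertex 3.071 3.76 -2.937
vertex 2.057 3.36 -2.584
vertex 2.954 3.356 -1.871
endloop
endfacet
facet normal -0.960 0.005 0.280
outer loop
vertex 2.057 3.36 -2.584
vertex 1.93 2.3 -2.999
vertex 2.249 2.454 -1.909
endloop
endfacet
facet normal -0.456 -0.814 -0.359
outer loop
vertex 1.93 2.3 -2.999
vertex 2.866 2.044 -3.609
vertex 2.749 1.64 -2.543
endloop
endfacet
facet normal 0.566 -0.412 -0.714
outer loop
vertex 2.866 2.044 -3.609
vertex 3.571 2.946 -3.571
vertex 3.763 2.04 -2.896
endloop
endfacet
facet normal 0.694 0.657 -0.296
outer loop
vertex 3.571 2.946 -3.571
vertex 3.071 3.76 -2.937
vertex 3.89 3.1 -2.481
endloop
endfacet
facet normal -0.056 0.002 0.998
outer loop
vertex 3.382 2.293 -1.845
vertex 2.954 3.356 -1.871
vertex 2.249 2.454 -1.909
endloop
endfacet
facet normal -0.135 -0.659 0.740
outer loop
vertex 3.382 2.293 -1.845
vertex 2.249 2.454 -1.909
vertex 2.749 1.64 -2.543
endloop
endfacet
facet normal 0.448 -0.819 0.359
outer loop
vertex 3.382 2.293 -1.845
vertex 2.749 1.64 -2.543
vertex 3.763 2.04 -2.896
endloop
endfacet
facet normal 0.887 -0.256 0.383
outer loop
vertex 3.382 2.293 -1.845
vertex 3.763 2.04 -2.896
vertex 3.89 3.1 -2.481
endloop
endfacet
facet normal 0.576 0.251 0.778
outer loop
vertex 3.382 2.293 -1.845
vertex 3.89 3.1 -2.481
vertex 2.954 3.356 -1.871
endloop
endfacet
facet normal -0.566 0.412 0.714
outer loop
vertex 2.249 2.454 -1.909
vertex 2.954 3.356 -1.871
vertex 2.057 3.36 -2.584
endloop
endfacet
facet normal -0.694 -0.657 0.296
outer loop
vertex 2.749 1.64 -2.543
vertex 2.249 2.454 -1.909
vertex 1.93 2.3 -2.999
endloop
endfacet
facet normal 0.250 -0.914 -0.319
outer loop
vertex 3.763 2.04 -2.896
vertex 2.749 1.64 -2.543
vertex 2.866 2.044 -3.609
endloop
endfacet
facet normal 0.960 -0.005 -0.280
outer loop
vertex 3.89 3.1 -2.481
vertex 3.763 2.04 -2.896
vertex 3.571 2.946 -3.571
endloop
endfacet
facet normal 0.456 0.814 0.359
outer loop
vertex 2.954 3.356 -1.871
vertex 3.89 3.1 -2.481
vertex 3.071 3.76 -2.937
endloop
endfacet

endsolid


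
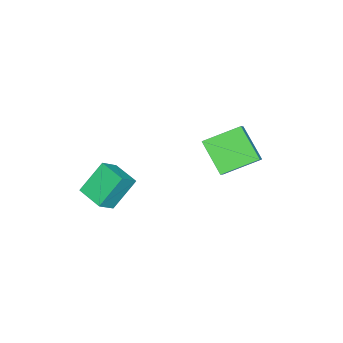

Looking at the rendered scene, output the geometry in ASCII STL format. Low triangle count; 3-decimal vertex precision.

solid 
facet normal -0.563 0.728 0.392
outer loop
vertex -5.08 0.508 1.055
vertex -4.044 0.823 1.958
vertex -4.252 1.928 -0.391
endloop
endfacet
facet normal -0.735 -0.224 -0.640
outer loop
vertex -3.036 0.357 -1.238
vertex -5.08 0.508 1.055
vertex -4.252 1.928 -0.391
endloop
endfacet
facet normal -0.563 0.727 0.392
outer loop
vertex -4.252 1.928 -0.391
vertex -4.044 0.823 1.958
vertex -3.216 2.244 0.512
endloop
endfacet
facet normal 0.378 0.649 -0.661
outer loop
vertex -3.216 2.244 0.512
vertex -3.036 0.357 -1.238
vertex -4.252 1.928 -0.391
endloop
endfacet
facet normal -0.378 -0.649 0.660
outer loop
vertex -5.08 0.508 1.055
vertex -2.828 -0.748 1.111
vertex -4.044 0.823 1.958
endloop
endfacet
facet normal -0.735 -0.223 -0.640
outer loop
vertex -3.864 -1.064 0.208
vertex -5.08 0.508 1.055
vertex -3.036 0.357 -1.238
endloop
endfacet
facet normal -0.378 -0.648 0.661
outer loop
vertex -3.864 -1.064 0.208
vertex -2.828 -0.748 1.111
vertex -5.08 0.508 1.055
endloop
endfacet
facet normal 0.735 0.223 0.640
outer loop
vertex -4.044 0.823 1.958
vertex -2.828 -0.748 1.111
vertex -3.216 2.244 0.512
endloop
endfacet
facet normal 0.378 0.649 -0.660
outer loop
vertex -2.0 0.672 -0.335
vertex -3.036 0.357 -1.238
vertex -3.216 2.244 0.512
endloop
endfacet
facet normal 0.735 0.223 0.640
outer loop
vertex -3.216 2.244 0.512
vertex -2.828 -0.748 1.111
vertex -2.0 0.672 -0.335
endloop
endfacet
facet normal 0.563 -0.727 -0.392
outer loop
vertex -2.0 0.672 -0.335
vertex -3.864 -1.064 0.208
vertex -3.036 0.357 -1.238
endloop
endfacet
facet normal 0.563 -0.727 -0.392
outer loop
vertex -2.828 -0.748 1.111
vertex -3.864 -1.064 0.208
vertex -2.0 0.672 -0.335
endloop
endfacet
facet normal -0.553 0.348 0.757
outer loop
vertex 1.459 -4.055 1.488
vertex 2.071 -2.646 1.287
vertex 0.564 -3.778 0.707
endloop
endfacet
facet normal -0.395 -0.910 0.130
outer loop
vertex 1.669 -4.474 -0.807
vertex 1.459 -4.055 1.488
vertex 0.564 -3.778 0.707
endloop
endfacet
facet normal -0.553 0.348 0.757
outer loop
vertex 0.564 -3.778 0.707
vertex 2.071 -2.646 1.287
vertex 1.176 -2.368 0.506
endloop
endfacet
facet normal -0.734 0.227 -0.640
outer loop
vertex 1.176 -2.368 0.506
vertex 1.669 -4.474 -0.807
vertex 0.564 -3.778 0.707
endloop
endfacet
facet normal 0.734 -0.227 0.640
outer loop
vertex 1.459 -4.055 1.488
vertex 3.176 -3.342 -0.227
vertex 2.071 -2.646 1.287
endloop
endfacet
facet normal -0.396 -0.909 0.130
outer loop
vertex 2.564 -4.752 -0.026
vertex 1.459 -4.055 1.488
vertex 1.669 -4.474 -0.807
endloop
endfacet
facet normal 0.734 -0.227 0.640
outer loop
vertex 2.564 -4.752 -0.026
vertex 3.176 -3.342 -0.227
vertex 1.459 -4.055 1.488
endloop
endfacet
facet normal 0.395 0.909 -0.129
outer loop
vertex 2.071 -2.646 1.287
vertex 3.176 -3.342 -0.227
vertex 1.176 -2.368 0.506
endloop
endfacet
facet normal -0.734 0.227 -0.640
outer loop
vertex 2.281 -3.065 -1.008
vertex 1.669 -4.474 -0.807
vertex 1.176 -2.368 0.506
endloop
endfacet
facet normal 0.395 0.909 -0.130
outer loop
vertex 1.176 -2.368 0.506
vertex 3.176 -3.342 -0.227
vertex 2.281 -3.065 -1.008
endloop
endfacet
facet normal 0.553 -0.348 -0.757
outer loop
vertex 2.281 -3.065 -1.008
vertex 2.564 -4.752 -0.026
vertex 1.669 -4.474 -0.807
endloop
endfacet
facet normal 0.553 -0.348 -0.757
outer loop
vertex 3.176 -3.342 -0.227
vertex 2.564 -4.752 -0.026
vertex 2.281 -3.065 -1.008
endloop
endfacet

endsolid


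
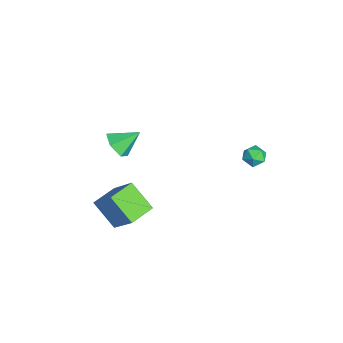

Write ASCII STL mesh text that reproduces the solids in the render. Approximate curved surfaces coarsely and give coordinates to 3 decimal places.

solid 
facet normal -0.833 0.553 0.024
outer loop
vertex 2.984 2.867 3.318
vertex 2.674 2.413 3.008
vertex 2.69 2.41 3.639
endloop
endfacet
facet normal -0.422 0.687 0.591
outer loop
vertex 2.984 2.867 3.318
vertex 2.69 2.41 3.639
vertex 3.262 2.606 3.82
endloop
endfacet
facet normal 0.214 0.910 0.355
outer loop
vertex 2.984 2.867 3.318
vertex 3.262 2.606 3.82
vertex 3.599 2.729 3.301
endloop
endfacet
facet normal 0.195 0.913 -0.358
outer loop
vertex 2.984 2.867 3.318
vertex 3.599 2.729 3.301
vertex 3.236 2.61 2.799
endloop
endfacet
facet normal -0.452 0.693 -0.562
outer loop
vertex 2.984 2.867 3.318
vertex 3.236 2.61 2.799
vertex 2.674 2.413 3.008
endloop
endfacet
facet normal -0.324 0.074 0.943
outer loop
vertex 3.262 2.606 3.82
vertex 2.69 2.41 3.639
vertex 3.124 1.99 3.821
endloop
endfacet
facet normal -0.989 -0.145 0.024
outer loop
vertex 2.69 2.41 3.639
vertex 2.674 2.413 3.008
vertex 2.761 1.871 3.319
endloop
endfacet
facet normal -0.372 0.082 -0.924
outer loop
vertex 2.674 2.413 3.008
vertex 3.236 2.61 2.799
vertex 3.098 1.994 2.8
endloop
endfacet
facet normal 0.675 0.440 -0.592
outer loop
vertex 3.236 2.61 2.799
vertex 3.599 2.729 3.301
vertex 3.67 2.19 2.981
endloop
endfacet
facet normal 0.705 0.435 0.561
outer loop
vertex 3.599 2.729 3.301
vertex 3.262 2.606 3.82
vertex 3.686 2.187 3.612
endloop
endfacet
facet normal -0.195 -0.913 0.358
outer loop
vertex 3.376 1.733 3.302
vertex 3.124 1.99 3.821
vertex 2.761 1.871 3.319
endloop
endfacet
facet normal -0.214 -0.910 -0.355
outer loop
vertex 3.376 1.733 3.302
vertex 2.761 1.871 3.319
vertex 3.098 1.994 2.8
endloop
endfacet
facet normal 0.422 -0.687 -0.591
outer loop
vertex 3.376 1.733 3.302
vertex 3.098 1.994 2.8
vertex 3.67 2.19 2.981
endloop
endfacet
facet normal 0.833 -0.553 -0.024
outer loop
vertex 3.376 1.733 3.302
vertex 3.67 2.19 2.981
vertex 3.686 2.187 3.612
endloop
endfacet
facet normal 0.452 -0.693 0.562
outer loop
vertex 3.376 1.733 3.302
vertex 3.686 2.187 3.612
vertex 3.124 1.99 3.821
endloop
endfacet
facet normal -0.675 -0.440 0.592
outer loop
vertex 2.761 1.871 3.319
vertex 3.124 1.99 3.821
vertex 2.69 2.41 3.639
endloop
endfacet
facet normal -0.705 -0.435 -0.561
outer loop
vertex 3.098 1.994 2.8
vertex 2.761 1.871 3.319
vertex 2.674 2.413 3.008
endloop
endfacet
facet normal 0.324 -0.074 -0.943
outer loop
vertex 3.67 2.19 2.981
vertex 3.098 1.994 2.8
vertex 3.236 2.61 2.799
endloop
endfacet
facet normal 0.989 0.145 -0.024
outer loop
vertex 3.686 2.187 3.612
vertex 3.67 2.19 2.981
vertex 3.599 2.729 3.301
endloop
endfacet
facet normal 0.372 -0.082 0.924
outer loop
vertex 3.124 1.99 3.821
vertex 3.686 2.187 3.612
vertex 3.262 2.606 3.82
endloop
endfacet
facet normal 0.087 -0.804 -0.589
outer loop
vertex -0.906 -3.341 -0.59
vertex -1.199 -3.833 0.038
vertex -1.741 -3.485 -0.517
endloop
endfacet
facet normal -0.190 0.879 -0.438
outer loop
vertex -0.906 -3.341 -0.59
vertex -1.741 -3.485 -0.517
vertex -1.321 -2.707 0.862
endloop
endfacet
facet normal 0.086 -0.804 -0.588
outer loop
vertex -1.741 -3.485 -0.517
vertex -1.199 -3.833 0.038
vertex -2.034 -3.976 0.111
endloop
endfacet
facet normal -0.868 0.497 -0.016
outer loop
vertex -1.741 -3.485 -0.517
vertex -2.034 -3.976 0.111
vertex -1.321 -2.707 0.862
endloop
endfacet
facet normal 0.086 -0.804 -0.588
outer loop
vertex -2.034 -3.976 0.111
vertex -1.199 -3.833 0.038
vertex -1.492 -4.324 0.667
endloop
endfacet
facet normal -0.719 -0.008 0.695
outer loop
vertex -2.034 -3.976 0.111
vertex -1.492 -4.324 0.667
vertex -1.321 -2.707 0.862
endloop
endfacet
facet normal 0.086 -0.804 -0.588
outer loop
vertex -1.492 -4.324 0.667
vertex -1.199 -3.833 0.038
vertex -0.658 -4.181 0.593
endloop
endfacet
facet normal 0.110 -0.130 0.985
outer loop
vertex -1.492 -4.324 0.667
vertex -0.658 -4.181 0.593
vertex -1.321 -2.707 0.862
endloop
endfacet
facet normal 0.087 -0.804 -0.589
outer loop
vertex -0.658 -4.181 0.593
vertex -1.199 -3.833 0.038
vertex -0.365 -3.689 -0.035
endloop
endfacet
facet normal 0.787 0.251 0.564
outer loop
vertex -0.658 -4.181 0.593
vertex -0.365 -3.689 -0.035
vertex -1.321 -2.707 0.862
endloop
endfacet
facet normal 0.087 -0.804 -0.589
outer loop
vertex -0.365 -3.689 -0.035
vertex -1.199 -3.833 0.038
vertex -0.906 -3.341 -0.59
endloop
endfacet
facet normal 0.638 0.756 -0.148
outer loop
vertex -0.365 -3.689 -0.035
vertex -0.906 -3.341 -0.59
vertex -1.321 -2.707 0.862
endloop
endfacet
facet normal -0.541 -0.545 0.641
outer loop
vertex 2.092 -4.284 -0.671
vertex 1.191 -3.246 -0.55
vertex 0.932 -5.096 -2.342
endloop
endfacet
facet normal 0.653 -0.752 -0.088
outer loop
vertex 1.869 -4.154 -3.45
vertex 2.092 -4.284 -0.671
vertex 0.932 -5.096 -2.342
endloop
endfacet
facet normal -0.541 -0.545 0.641
outer loop
vertex 0.932 -5.096 -2.342
vertex 1.191 -3.246 -0.55
vertex 0.031 -4.058 -2.221
endloop
endfacet
facet normal -0.530 -0.371 -0.763
outer loop
vertex 0.031 -4.058 -2.221
vertex 1.869 -4.154 -3.45
vertex 0.932 -5.096 -2.342
endloop
endfacet
facet normal 0.530 0.371 0.763
outer loop
vertex 2.092 -4.284 -0.671
vertex 2.128 -2.304 -1.658
vertex 1.191 -3.246 -0.55
endloop
endfacet
facet normal 0.653 -0.752 -0.088
outer loop
vertex 3.029 -3.342 -1.779
vertex 2.092 -4.284 -0.671
vertex 1.869 -4.154 -3.45
endloop
endfacet
facet normal 0.530 0.371 0.763
outer loop
vertex 3.029 -3.342 -1.779
vertex 2.128 -2.304 -1.658
vertex 2.092 -4.284 -0.671
endloop
endfacet
facet normal -0.653 0.752 0.088
outer loop
vertex 1.191 -3.246 -0.55
vertex 2.128 -2.304 -1.658
vertex 0.031 -4.058 -2.221
endloop
endfacet
facet normal -0.530 -0.371 -0.763
outer loop
vertex 0.968 -3.116 -3.329
vertex 1.869 -4.154 -3.45
vertex 0.031 -4.058 -2.221
endloop
endfacet
facet normal -0.653 0.752 0.088
outer loop
vertex 0.031 -4.058 -2.221
vertex 2.128 -2.304 -1.658
vertex 0.968 -3.116 -3.329
endloop
endfacet
facet normal 0.541 0.545 -0.641
outer loop
vertex 0.968 -3.116 -3.329
vertex 3.029 -3.342 -1.779
vertex 1.869 -4.154 -3.45
endloop
endfacet
facet normal 0.541 0.545 -0.641
outer loop
vertex 2.128 -2.304 -1.658
vertex 3.029 -3.342 -1.779
vertex 0.968 -3.116 -3.329
endloop
endfacet

endsolid


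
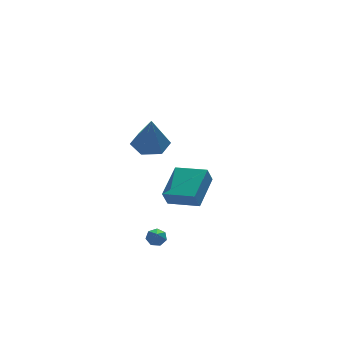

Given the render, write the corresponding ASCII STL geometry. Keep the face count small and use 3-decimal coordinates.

solid 
facet normal 0.224 0.622 -0.750
outer loop
vertex -2.379 -3.425 -3.267
vertex -2.806 -3.133 -3.152
vertex -2.312 -3.085 -2.965
endloop
endfacet
facet normal 0.777 -0.496 0.386
outer loop
vertex -2.379 -3.425 -3.267
vertex -2.312 -3.085 -2.965
vertex -3.034 -3.767 -2.388
endloop
endfacet
facet normal 0.224 0.622 -0.750
outer loop
vertex -2.312 -3.085 -2.965
vertex -2.806 -3.133 -3.152
vertex -2.617 -2.781 -2.804
endloop
endfacet
facet normal 0.551 0.115 0.826
outer loop
vertex -2.312 -3.085 -2.965
vertex -2.617 -2.781 -2.804
vertex -3.034 -3.767 -2.388
endloop
endfacet
facet normal 0.225 0.621 -0.751
outer loop
vertex -2.617 -2.781 -2.804
vertex -2.806 -3.133 -3.152
vertex -3.064 -2.741 -2.905
endloop
endfacet
facet normal -0.160 0.440 0.883
outer loop
vertex -2.617 -2.781 -2.804
vertex -3.064 -2.741 -2.905
vertex -3.034 -3.767 -2.388
endloop
endfacet
facet normal 0.224 0.621 -0.751
outer loop
vertex -3.064 -2.741 -2.905
vertex -2.806 -3.133 -3.152
vertex -3.316 -2.997 -3.192
endloop
endfacet
facet normal -0.825 0.235 0.514
outer loop
vertex -3.064 -2.741 -2.905
vertex -3.316 -2.997 -3.192
vertex -3.034 -3.767 -2.388
endloop
endfacet
facet normal 0.225 0.624 -0.748
outer loop
vertex -3.316 -2.997 -3.192
vertex -2.806 -3.133 -3.152
vertex -3.184 -3.354 -3.45
endloop
endfacet
facet normal -0.938 -0.346 -0.002
outer loop
vertex -3.316 -2.997 -3.192
vertex -3.184 -3.354 -3.45
vertex -3.034 -3.767 -2.388
endloop
endfacet
facet normal 0.226 0.623 -0.749
outer loop
vertex -3.184 -3.354 -3.45
vertex -2.806 -3.133 -3.152
vertex -2.767 -3.545 -3.483
endloop
endfacet
facet normal -0.418 -0.865 -0.277
outer loop
vertex -3.184 -3.354 -3.45
vertex -2.767 -3.545 -3.483
vertex -3.034 -3.767 -2.388
endloop
endfacet
facet normal 0.224 0.623 -0.749
outer loop
vertex -2.767 -3.545 -3.483
vertex -2.806 -3.133 -3.152
vertex -2.379 -3.425 -3.267
endloop
endfacet
facet normal 0.346 -0.932 -0.105
outer loop
vertex -2.767 -3.545 -3.483
vertex -2.379 -3.425 -3.267
vertex -3.034 -3.767 -2.388
endloop
endfacet
facet normal 0.064 0.233 -0.970
outer loop
vertex -1.811 -1.189 3.019
vertex -2.547 -1.82 2.819
vertex -2.749 -0.875 3.032
endloop
endfacet
facet normal 0.260 0.752 0.606
outer loop
vertex -1.811 -1.189 3.019
vertex -2.749 -0.875 3.032
vertex -2.673 -2.28 4.741
endloop
endfacet
facet normal 0.064 0.233 -0.970
outer loop
vertex -2.749 -0.875 3.032
vertex -2.547 -1.82 2.819
vertex -3.485 -1.506 2.832
endloop
endfacet
facet normal -0.636 0.582 0.507
outer loop
vertex -2.749 -0.875 3.032
vertex -3.485 -1.506 2.832
vertex -2.673 -2.28 4.741
endloop
endfacet
facet normal 0.064 0.231 -0.971
outer loop
vertex -3.485 -1.506 2.832
vertex -2.547 -1.82 2.819
vertex -3.283 -2.451 2.62
endloop
endfacet
facet normal -0.922 -0.261 0.286
outer loop
vertex -3.485 -1.506 2.832
vertex -3.283 -2.451 2.62
vertex -2.673 -2.28 4.741
endloop
endfacet
facet normal 0.063 0.232 -0.971
outer loop
vertex -3.283 -2.451 2.62
vertex -2.547 -1.82 2.819
vertex -2.344 -2.765 2.606
endloop
endfacet
facet normal -0.311 -0.936 0.165
outer loop
vertex -3.283 -2.451 2.62
vertex -2.344 -2.765 2.606
vertex -2.673 -2.28 4.741
endloop
endfacet
facet normal 0.064 0.233 -0.970
outer loop
vertex -2.344 -2.765 2.606
vertex -2.547 -1.82 2.819
vertex -1.608 -2.134 2.806
endloop
endfacet
facet normal 0.585 -0.767 0.264
outer loop
vertex -2.344 -2.765 2.606
vertex -1.608 -2.134 2.806
vertex -2.673 -2.28 4.741
endloop
endfacet
facet normal 0.064 0.233 -0.970
outer loop
vertex -1.608 -2.134 2.806
vertex -2.547 -1.82 2.819
vertex -1.811 -1.189 3.019
endloop
endfacet
facet normal 0.871 0.078 0.485
outer loop
vertex -1.608 -2.134 2.806
vertex -1.811 -1.189 3.019
vertex -2.673 -2.28 4.741
endloop
endfacet
facet normal -0.686 0.707 -0.172
outer loop
vertex -1.673 -1.161 -1.603
vertex -0.356 0.282 -0.92
vertex -1.337 -1.05 -2.485
endloop
endfacet
facet normal -0.636 -0.697 -0.330
outer loop
vertex -0.124 -2.302 -2.18
vertex -1.673 -1.161 -1.603
vertex -1.337 -1.05 -2.485
endloop
endfacet
facet normal -0.686 0.707 -0.172
outer loop
vertex -1.337 -1.05 -2.485
vertex -0.356 0.282 -0.92
vertex -0.02 0.393 -1.801
endloop
endfacet
facet normal 0.354 0.117 -0.928
outer loop
vertex -0.02 0.393 -1.801
vertex -0.124 -2.302 -2.18
vertex -1.337 -1.05 -2.485
endloop
endfacet
facet normal -0.354 -0.117 0.928
outer loop
vertex -1.673 -1.161 -1.603
vertex 0.857 -0.97 -0.615
vertex -0.356 0.282 -0.92
endloop
endfacet
facet normal -0.636 -0.697 -0.331
outer loop
vertex -0.46 -2.413 -1.299
vertex -1.673 -1.161 -1.603
vertex -0.124 -2.302 -2.18
endloop
endfacet
facet normal -0.354 -0.117 0.928
outer loop
vertex -0.46 -2.413 -1.299
vertex 0.857 -0.97 -0.615
vertex -1.673 -1.161 -1.603
endloop
endfacet
facet normal 0.636 0.697 0.331
outer loop
vertex -0.356 0.282 -0.92
vertex 0.857 -0.97 -0.615
vertex -0.02 0.393 -1.801
endloop
endfacet
facet normal 0.353 0.117 -0.928
outer loop
vertex 1.193 -0.859 -1.497
vertex -0.124 -2.302 -2.18
vertex -0.02 0.393 -1.801
endloop
endfacet
facet normal 0.637 0.697 0.330
outer loop
vertex -0.02 0.393 -1.801
vertex 0.857 -0.97 -0.615
vertex 1.193 -0.859 -1.497
endloop
endfacet
facet normal 0.686 -0.707 0.172
outer loop
vertex 1.193 -0.859 -1.497
vertex -0.46 -2.413 -1.299
vertex -0.124 -2.302 -2.18
endloop
endfacet
facet normal 0.686 -0.707 0.172
outer loop
vertex 0.857 -0.97 -0.615
vertex -0.46 -2.413 -1.299
vertex 1.193 -0.859 -1.497
endloop
endfacet

endsolid


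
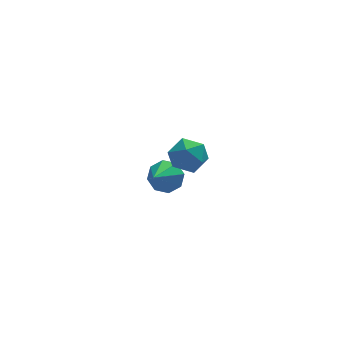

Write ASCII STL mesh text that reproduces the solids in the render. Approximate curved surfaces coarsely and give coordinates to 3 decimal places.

solid 
facet normal -0.645 0.630 0.432
outer loop
vertex -3.232 -2.434 2.258
vertex -3.758 -3.303 2.741
vertex -2.906 -2.795 3.272
endloop
endfacet
facet normal -0.009 0.941 0.338
outer loop
vertex -3.232 -2.434 2.258
vertex -2.906 -2.795 3.272
vertex -2.136 -2.511 2.502
endloop
endfacet
facet normal 0.145 0.922 -0.359
outer loop
vertex -3.232 -2.434 2.258
vertex -2.136 -2.511 2.502
vertex -2.513 -2.843 1.496
endloop
endfacet
facet normal -0.395 0.600 -0.695
outer loop
vertex -3.232 -2.434 2.258
vertex -2.513 -2.843 1.496
vertex -3.515 -3.333 1.643
endloop
endfacet
facet normal -0.884 0.420 -0.207
outer loop
vertex -3.232 -2.434 2.258
vertex -3.515 -3.333 1.643
vertex -3.758 -3.303 2.741
endloop
endfacet
facet normal 0.479 0.552 0.683
outer loop
vertex -2.136 -2.511 2.502
vertex -2.906 -2.795 3.272
vertex -1.985 -3.427 3.137
endloop
endfacet
facet normal -0.549 0.049 0.834
outer loop
vertex -2.906 -2.795 3.272
vertex -3.758 -3.303 2.741
vertex -2.987 -3.917 3.284
endloop
endfacet
facet normal -0.935 -0.292 -0.199
outer loop
vertex -3.758 -3.303 2.741
vertex -3.515 -3.333 1.643
vertex -3.364 -4.249 2.278
endloop
endfacet
facet normal -0.145 -0.000 -0.989
outer loop
vertex -3.515 -3.333 1.643
vertex -2.513 -2.843 1.496
vertex -2.594 -3.965 1.508
endloop
endfacet
facet normal 0.728 0.521 -0.445
outer loop
vertex -2.513 -2.843 1.496
vertex -2.136 -2.511 2.502
vertex -1.742 -3.457 2.039
endloop
endfacet
facet normal 0.395 -0.600 0.695
outer loop
vertex -2.268 -4.326 2.522
vertex -1.985 -3.427 3.137
vertex -2.987 -3.917 3.284
endloop
endfacet
facet normal -0.145 -0.922 0.359
outer loop
vertex -2.268 -4.326 2.522
vertex -2.987 -3.917 3.284
vertex -3.364 -4.249 2.278
endloop
endfacet
facet normal 0.009 -0.941 -0.338
outer loop
vertex -2.268 -4.326 2.522
vertex -3.364 -4.249 2.278
vertex -2.594 -3.965 1.508
endloop
endfacet
facet normal 0.645 -0.630 -0.432
outer loop
vertex -2.268 -4.326 2.522
vertex -2.594 -3.965 1.508
vertex -1.742 -3.457 2.039
endloop
endfacet
facet normal 0.884 -0.420 0.207
outer loop
vertex -2.268 -4.326 2.522
vertex -1.742 -3.457 2.039
vertex -1.985 -3.427 3.137
endloop
endfacet
facet normal 0.145 0.000 0.989
outer loop
vertex -2.987 -3.917 3.284
vertex -1.985 -3.427 3.137
vertex -2.906 -2.795 3.272
endloop
endfacet
facet normal -0.728 -0.521 0.445
outer loop
vertex -3.364 -4.249 2.278
vertex -2.987 -3.917 3.284
vertex -3.758 -3.303 2.741
endloop
endfacet
facet normal -0.479 -0.552 -0.683
outer loop
vertex -2.594 -3.965 1.508
vertex -3.364 -4.249 2.278
vertex -3.515 -3.333 1.643
endloop
endfacet
facet normal 0.549 -0.049 -0.834
outer loop
vertex -1.742 -3.457 2.039
vertex -2.594 -3.965 1.508
vertex -2.513 -2.843 1.496
endloop
endfacet
facet normal 0.935 0.292 0.199
outer loop
vertex -1.985 -3.427 3.137
vertex -1.742 -3.457 2.039
vertex -2.136 -2.511 2.502
endloop
endfacet
facet normal 0.490 0.652 -0.578
outer loop
vertex -1.537 2.527 -4.114
vertex -2.47 2.916 -4.466
vertex -1.813 3.144 -3.652
endloop
endfacet
facet normal 0.491 -0.371 0.788
outer loop
vertex -1.537 2.527 -4.114
vertex -1.813 3.144 -3.652
vertex -3.41 1.664 -3.354
endloop
endfacet
facet normal 0.490 0.652 -0.578
outer loop
vertex -1.813 3.144 -3.652
vertex -2.47 2.916 -4.466
vertex -2.474 3.628 -3.667
endloop
endfacet
facet normal 0.069 0.125 0.990
outer loop
vertex -1.813 3.144 -3.652
vertex -2.474 3.628 -3.667
vertex -3.41 1.664 -3.354
endloop
endfacet
facet normal 0.490 0.652 -0.579
outer loop
vertex -2.474 3.628 -3.667
vertex -2.47 2.916 -4.466
vertex -3.132 3.694 -4.15
endloop
endfacet
facet normal -0.525 0.372 0.766
outer loop
vertex -2.474 3.628 -3.667
vertex -3.132 3.694 -4.15
vertex -3.41 1.664 -3.354
endloop
endfacet
facet normal 0.491 0.652 -0.578
outer loop
vertex -3.132 3.694 -4.15
vertex -2.47 2.916 -4.466
vertex -3.402 3.305 -4.818
endloop
endfacet
facet normal -0.942 0.226 0.249
outer loop
vertex -3.132 3.694 -4.15
vertex -3.402 3.305 -4.818
vertex -3.41 1.664 -3.354
endloop
endfacet
facet normal 0.491 0.651 -0.579
outer loop
vertex -3.402 3.305 -4.818
vertex -2.47 2.916 -4.466
vertex -3.126 2.687 -5.279
endloop
endfacet
facet normal -0.939 -0.226 -0.259
outer loop
vertex -3.402 3.305 -4.818
vertex -3.126 2.687 -5.279
vertex -3.41 1.664 -3.354
endloop
endfacet
facet normal 0.490 0.651 -0.579
outer loop
vertex -3.126 2.687 -5.279
vertex -2.47 2.916 -4.466
vertex -2.465 2.203 -5.264
endloop
endfacet
facet normal -0.518 -0.721 -0.460
outer loop
vertex -3.126 2.687 -5.279
vertex -2.465 2.203 -5.264
vertex -3.41 1.664 -3.354
endloop
endfacet
facet normal 0.490 0.652 -0.579
outer loop
vertex -2.465 2.203 -5.264
vertex -2.47 2.916 -4.466
vertex -1.807 2.137 -4.782
endloop
endfacet
facet normal 0.076 -0.969 -0.236
outer loop
vertex -2.465 2.203 -5.264
vertex -1.807 2.137 -4.782
vertex -3.41 1.664 -3.354
endloop
endfacet
facet normal 0.490 0.652 -0.579
outer loop
vertex -1.807 2.137 -4.782
vertex -2.47 2.916 -4.466
vertex -1.537 2.527 -4.114
endloop
endfacet
facet normal 0.493 -0.823 0.281
outer loop
vertex -1.807 2.137 -4.782
vertex -1.537 2.527 -4.114
vertex -3.41 1.664 -3.354
endloop
endfacet

endsolid


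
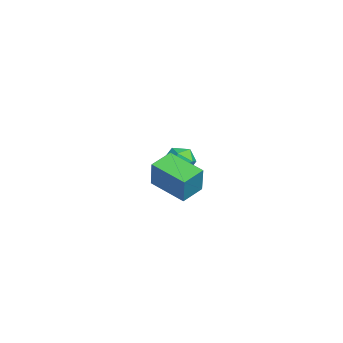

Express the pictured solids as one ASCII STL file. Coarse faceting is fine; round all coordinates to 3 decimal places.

solid 
facet normal 0.213 0.920 0.329
outer loop
vertex -1.019 -2.331 -3.843
vertex -1.014 -2.573 -3.17
vertex -0.412 -2.574 -3.556
endloop
endfacet
facet normal 0.480 0.815 -0.325
outer loop
vertex -1.019 -2.331 -3.843
vertex -0.412 -2.574 -3.556
vertex -0.581 -2.743 -4.229
endloop
endfacet
facet normal -0.061 0.647 -0.760
outer loop
vertex -1.019 -2.331 -3.843
vertex -0.581 -2.743 -4.229
vertex -1.288 -2.846 -4.26
endloop
endfacet
facet normal -0.662 0.649 -0.375
outer loop
vertex -1.019 -2.331 -3.843
vertex -1.288 -2.846 -4.26
vertex -1.555 -2.74 -3.605
endloop
endfacet
facet normal -0.492 0.818 0.298
outer loop
vertex -1.019 -2.331 -3.843
vertex -1.555 -2.74 -3.605
vertex -1.014 -2.573 -3.17
endloop
endfacet
facet normal 0.921 0.254 -0.295
outer loop
vertex -0.581 -2.743 -4.229
vertex -0.412 -2.574 -3.556
vertex -0.305 -3.24 -3.795
endloop
endfacet
facet normal 0.489 0.426 0.761
outer loop
vertex -0.412 -2.574 -3.556
vertex -1.014 -2.573 -3.17
vertex -0.572 -3.134 -3.14
endloop
endfacet
facet normal -0.653 0.259 0.712
outer loop
vertex -1.014 -2.573 -3.17
vertex -1.555 -2.74 -3.605
vertex -1.279 -3.237 -3.171
endloop
endfacet
facet normal -0.927 -0.014 -0.375
outer loop
vertex -1.555 -2.74 -3.605
vertex -1.288 -2.846 -4.26
vertex -1.448 -3.406 -3.844
endloop
endfacet
facet normal 0.046 -0.017 -0.999
outer loop
vertex -1.288 -2.846 -4.26
vertex -0.581 -2.743 -4.229
vertex -0.846 -3.407 -4.23
endloop
endfacet
facet normal 0.662 -0.649 0.375
outer loop
vertex -0.841 -3.649 -3.557
vertex -0.305 -3.24 -3.795
vertex -0.572 -3.134 -3.14
endloop
endfacet
facet normal 0.061 -0.647 0.760
outer loop
vertex -0.841 -3.649 -3.557
vertex -0.572 -3.134 -3.14
vertex -1.279 -3.237 -3.171
endloop
endfacet
facet normal -0.480 -0.815 0.325
outer loop
vertex -0.841 -3.649 -3.557
vertex -1.279 -3.237 -3.171
vertex -1.448 -3.406 -3.844
endloop
endfacet
facet normal -0.213 -0.920 -0.329
outer loop
vertex -0.841 -3.649 -3.557
vertex -1.448 -3.406 -3.844
vertex -0.846 -3.407 -4.23
endloop
endfacet
facet normal 0.492 -0.818 -0.298
outer loop
vertex -0.841 -3.649 -3.557
vertex -0.846 -3.407 -4.23
vertex -0.305 -3.24 -3.795
endloop
endfacet
facet normal 0.927 0.014 0.375
outer loop
vertex -0.572 -3.134 -3.14
vertex -0.305 -3.24 -3.795
vertex -0.412 -2.574 -3.556
endloop
endfacet
facet normal -0.046 0.017 0.999
outer loop
vertex -1.279 -3.237 -3.171
vertex -0.572 -3.134 -3.14
vertex -1.014 -2.573 -3.17
endloop
endfacet
facet normal -0.921 -0.254 0.295
outer loop
vertex -1.448 -3.406 -3.844
vertex -1.279 -3.237 -3.171
vertex -1.555 -2.74 -3.605
endloop
endfacet
facet normal -0.489 -0.426 -0.761
outer loop
vertex -0.846 -3.407 -4.23
vertex -1.448 -3.406 -3.844
vertex -1.288 -2.846 -4.26
endloop
endfacet
facet normal 0.653 -0.259 -0.712
outer loop
vertex -0.305 -3.24 -3.795
vertex -0.846 -3.407 -4.23
vertex -0.581 -2.743 -4.229
endloop
endfacet
facet normal -0.576 0.771 0.273
outer loop
vertex 2.928 -3.947 -1.411
vertex 4.057 -2.948 -1.849
vertex 2.427 -3.901 -2.599
endloop
endfacet
facet normal -0.720 -0.636 0.279
outer loop
vertex 3.003 -4.672 -2.871
vertex 2.928 -3.947 -1.411
vertex 2.427 -3.901 -2.599
endloop
endfacet
facet normal -0.576 0.771 0.273
outer loop
vertex 2.427 -3.901 -2.599
vertex 4.057 -2.948 -1.849
vertex 3.556 -2.902 -3.037
endloop
endfacet
facet normal -0.388 0.035 -0.921
outer loop
vertex 3.556 -2.902 -3.037
vertex 3.003 -4.672 -2.871
vertex 2.427 -3.901 -2.599
endloop
endfacet
facet normal 0.388 -0.035 0.921
outer loop
vertex 2.928 -3.947 -1.411
vertex 4.633 -3.719 -2.121
vertex 4.057 -2.948 -1.849
endloop
endfacet
facet normal -0.720 -0.636 0.279
outer loop
vertex 3.504 -4.718 -1.683
vertex 2.928 -3.947 -1.411
vertex 3.003 -4.672 -2.871
endloop
endfacet
facet normal 0.388 -0.035 0.921
outer loop
vertex 3.504 -4.718 -1.683
vertex 4.633 -3.719 -2.121
vertex 2.928 -3.947 -1.411
endloop
endfacet
facet normal 0.720 0.636 -0.279
outer loop
vertex 4.057 -2.948 -1.849
vertex 4.633 -3.719 -2.121
vertex 3.556 -2.902 -3.037
endloop
endfacet
facet normal -0.388 0.035 -0.921
outer loop
vertex 4.132 -3.673 -3.309
vertex 3.003 -4.672 -2.871
vertex 3.556 -2.902 -3.037
endloop
endfacet
facet normal 0.720 0.636 -0.279
outer loop
vertex 3.556 -2.902 -3.037
vertex 4.633 -3.719 -2.121
vertex 4.132 -3.673 -3.309
endloop
endfacet
facet normal 0.576 -0.771 -0.273
outer loop
vertex 4.132 -3.673 -3.309
vertex 3.504 -4.718 -1.683
vertex 3.003 -4.672 -2.871
endloop
endfacet
facet normal 0.576 -0.771 -0.273
outer loop
vertex 4.633 -3.719 -2.121
vertex 3.504 -4.718 -1.683
vertex 4.132 -3.673 -3.309
endloop
endfacet

endsolid
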